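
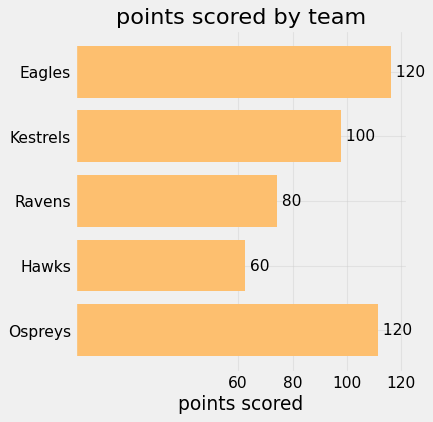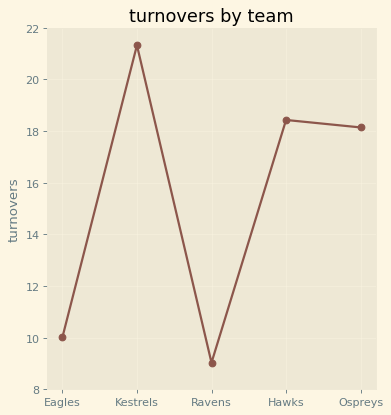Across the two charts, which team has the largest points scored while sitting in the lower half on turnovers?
Eagles

Chart 2 median turnovers ≈ 18; below-median teams: Eagles, Ravens. Among those, Eagles has the highest points scored (≈ 120).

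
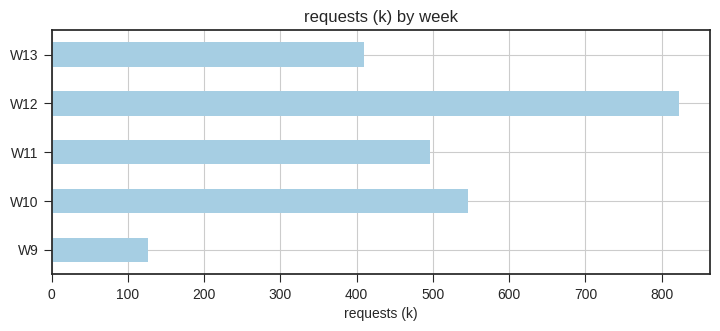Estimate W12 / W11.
W12 ≈ 800, W11 ≈ 500; 800/500 ≈ 1.6.

≈ 1.6×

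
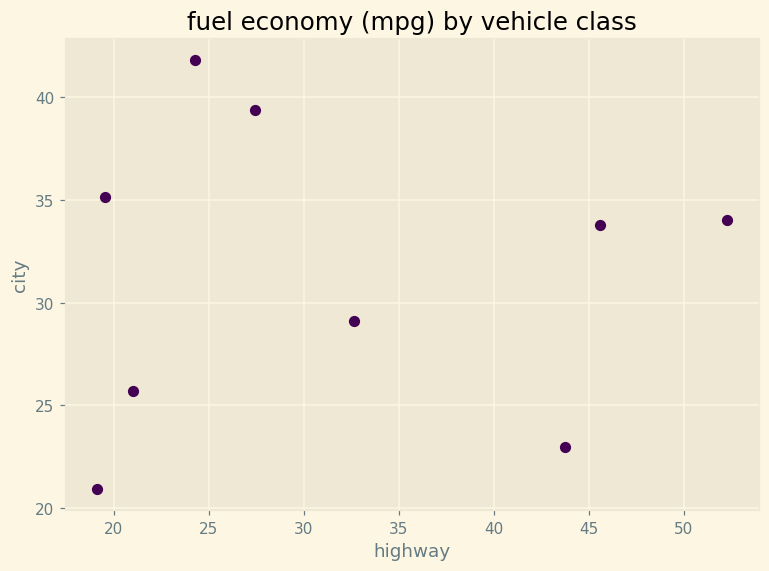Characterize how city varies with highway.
Points are roughly uncorrelated; weak (|r| ≈ 0.0).

no clear correlation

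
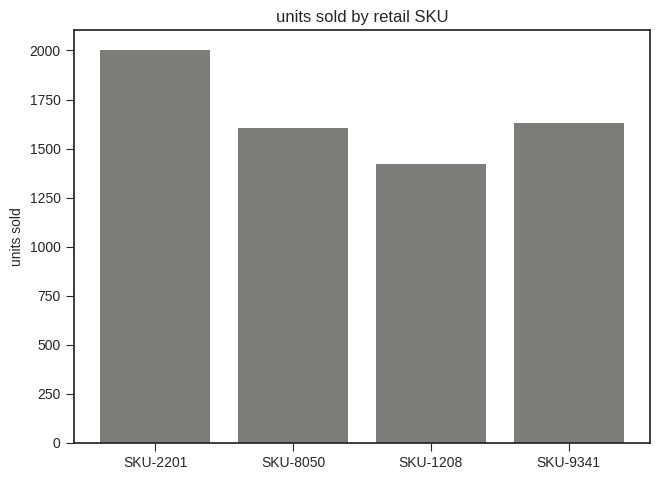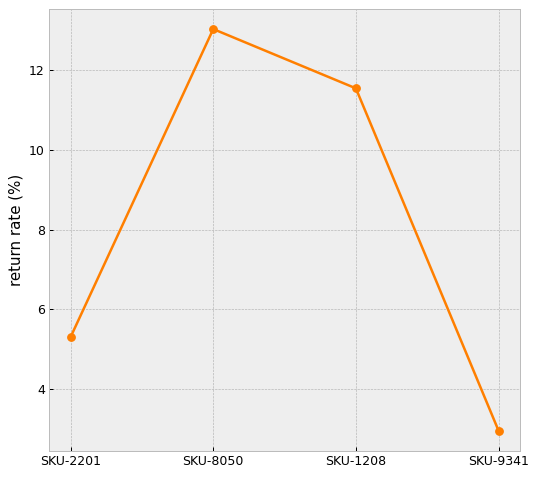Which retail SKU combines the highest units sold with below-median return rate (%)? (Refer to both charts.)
Chart 2 median return rate (%) ≈ 8; below-median retail SKUs: SKU-2201, SKU-9341. Among those, SKU-2201 has the highest units sold (≈ 2000).

SKU-2201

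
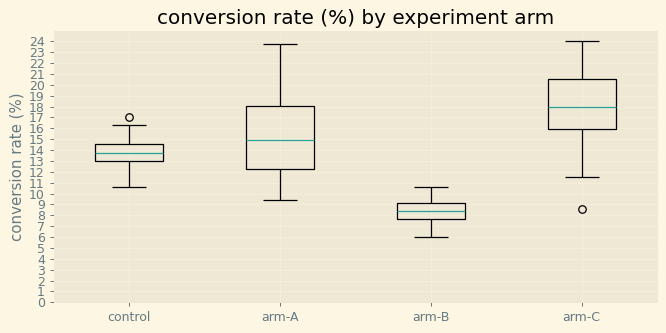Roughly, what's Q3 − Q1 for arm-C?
Q3 ≈ 21, Q1 ≈ 16; IQR ≈ 5.

≈ 5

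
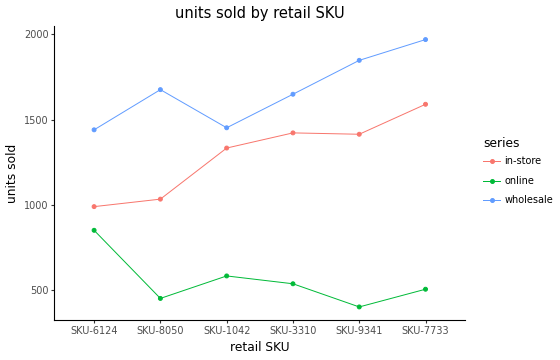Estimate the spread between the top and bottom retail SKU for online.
≈ 400

Max SKU-6124 ≈ 800, min SKU-9341 ≈ 400; range ≈ 400.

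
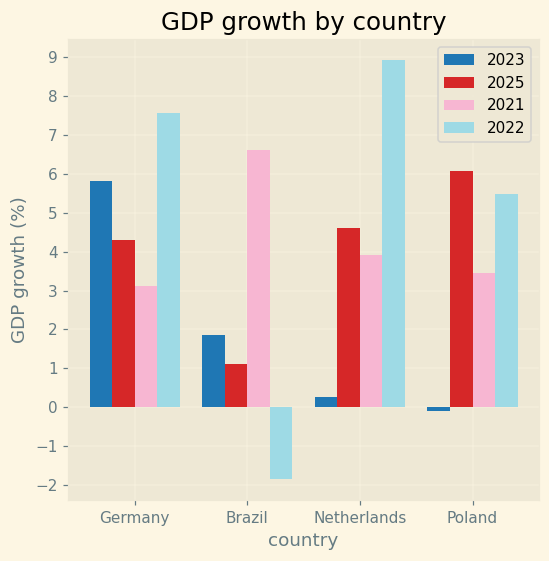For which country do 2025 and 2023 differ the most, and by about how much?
Poland, ≈ 6 %

Poland: 2025 ≈ 6, 2023 ≈ 0 → gap ≈ 6. Next-largest (Netherlands) is only ≈ 5.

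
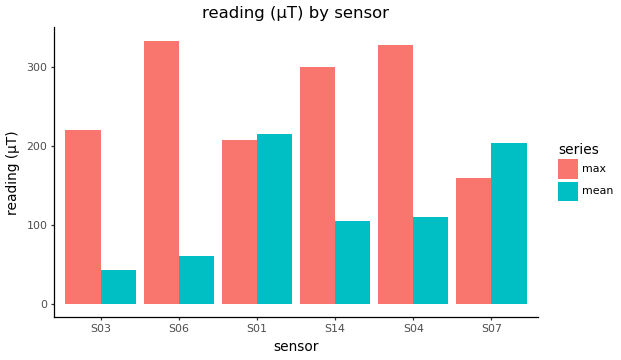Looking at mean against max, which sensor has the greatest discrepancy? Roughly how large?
S06, ≈ 300 µT

S06: mean ≈ 50, max ≈ 350 → gap ≈ 300. Next-largest (S04) is only ≈ 250.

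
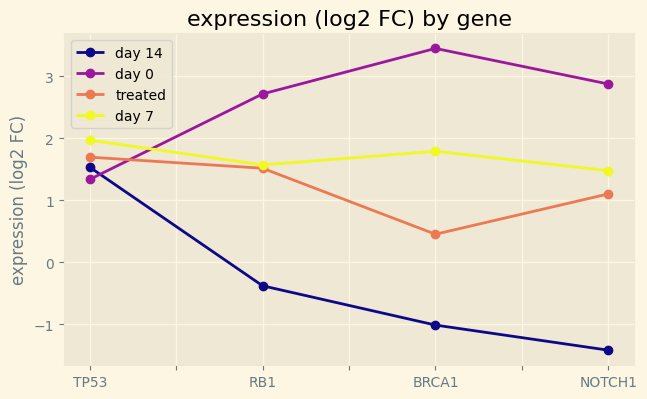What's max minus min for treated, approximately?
≈ 1.0

Max TP53 ≈ 1.5, min BRCA1 ≈ 0.5; range ≈ 1.0.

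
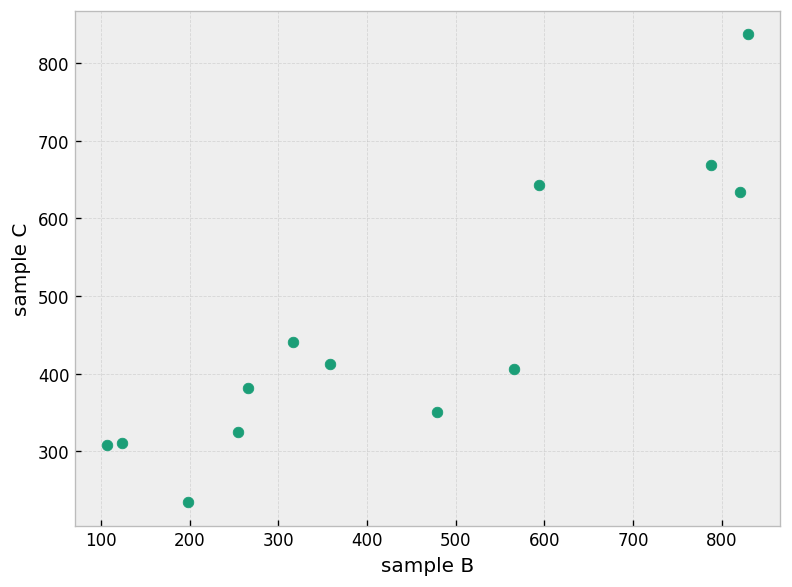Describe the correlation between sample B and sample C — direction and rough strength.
positive, strong

Points are positively correlated; strong (|r| ≈ 0.9).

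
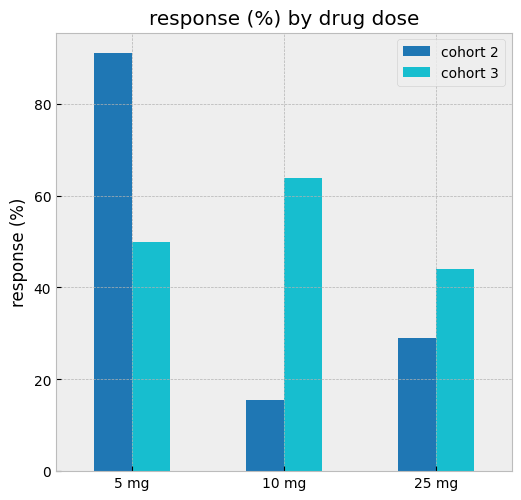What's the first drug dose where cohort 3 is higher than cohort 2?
5 mg: cohort 3 ≈ 50 vs cohort 2 ≈ 90 (not yet); 10 mg: cohort 3 ≈ 60 vs cohort 2 ≈ 20 (first crossover).

10 mg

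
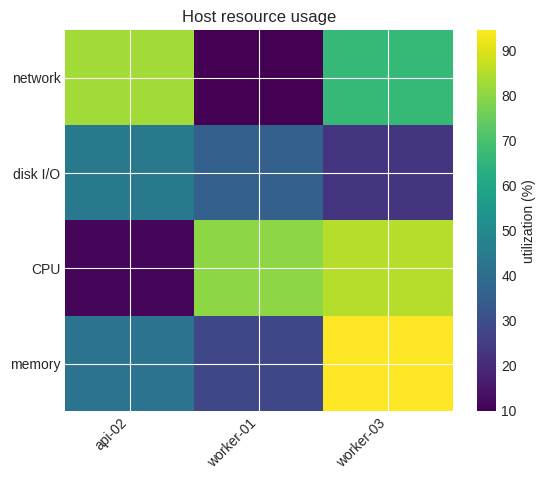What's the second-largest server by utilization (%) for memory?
Top 3 for memory: worker-03 ≈ 90, api-02 ≈ 40, worker-01 ≈ 30.

api-02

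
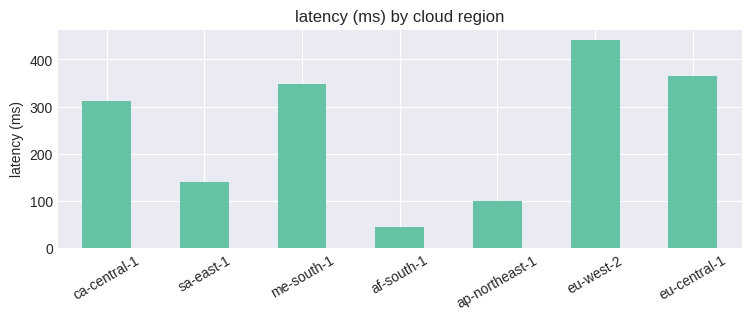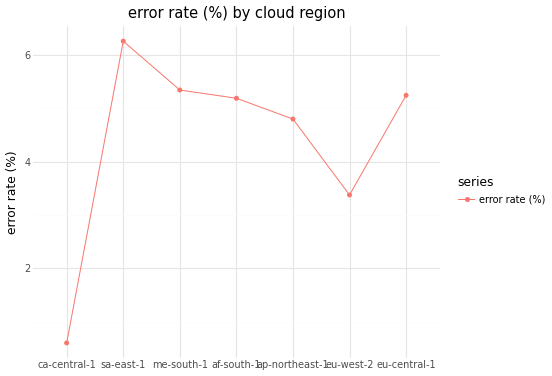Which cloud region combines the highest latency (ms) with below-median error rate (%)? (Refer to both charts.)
eu-west-2

Chart 2 median error rate (%) ≈ 5; below-median cloud regions: ca-central-1, ap-northeast-1, eu-west-2. Among those, eu-west-2 has the highest latency (ms) (≈ 450).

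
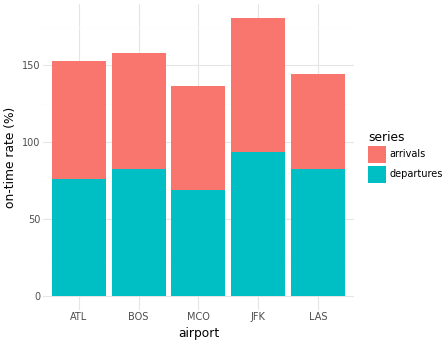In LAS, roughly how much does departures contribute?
departures top ≈ 80, bottom ≈ 0; segment ≈ 80.

≈ 80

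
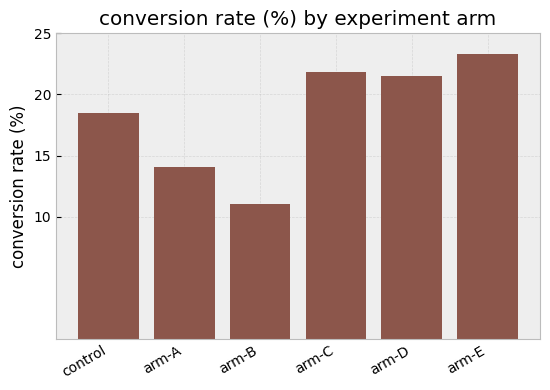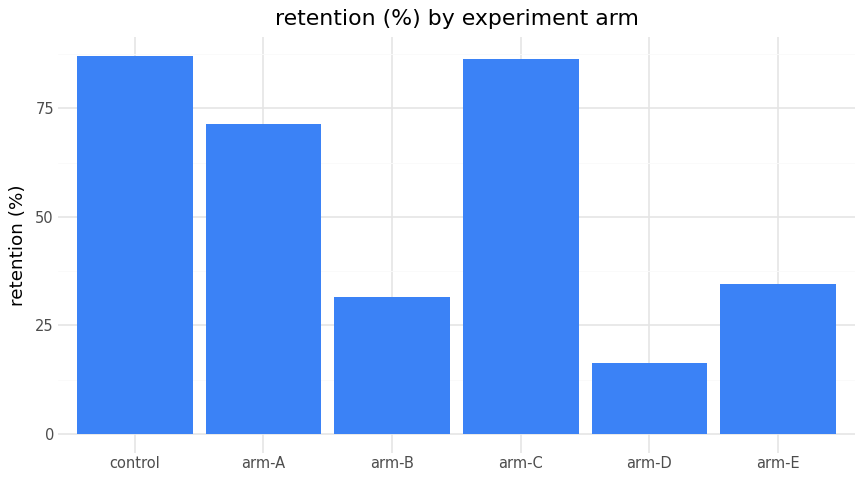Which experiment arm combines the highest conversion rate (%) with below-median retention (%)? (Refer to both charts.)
arm-E

Chart 2 median retention (%) ≈ 50; below-median experiment arms: arm-B, arm-D, arm-E. Among those, arm-E has the highest conversion rate (%) (≈ 25).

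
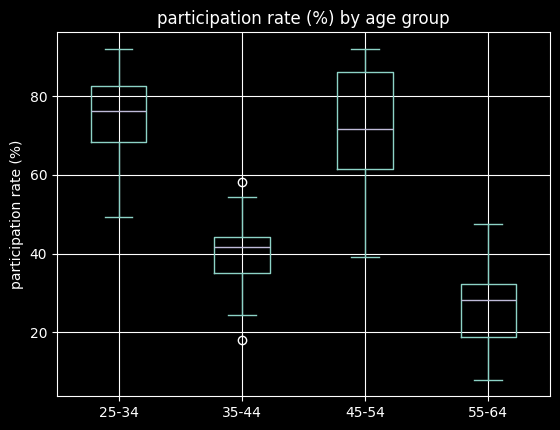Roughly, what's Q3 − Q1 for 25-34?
Q3 ≈ 85, Q1 ≈ 70; IQR ≈ 15.

≈ 15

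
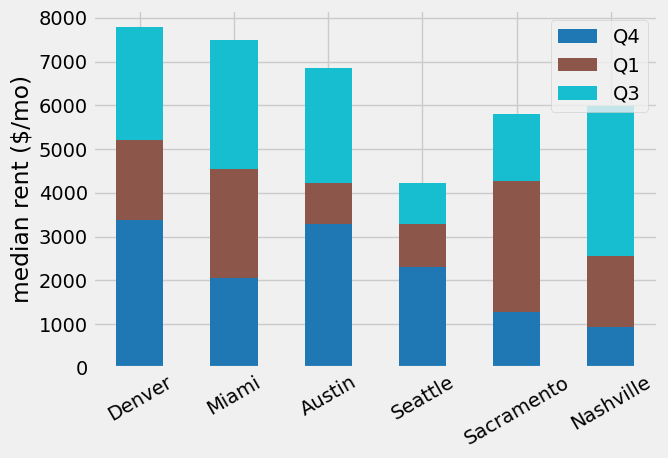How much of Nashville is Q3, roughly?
Q3 top ≈ 6000, bottom ≈ 3000; segment ≈ 3000.

≈ 3000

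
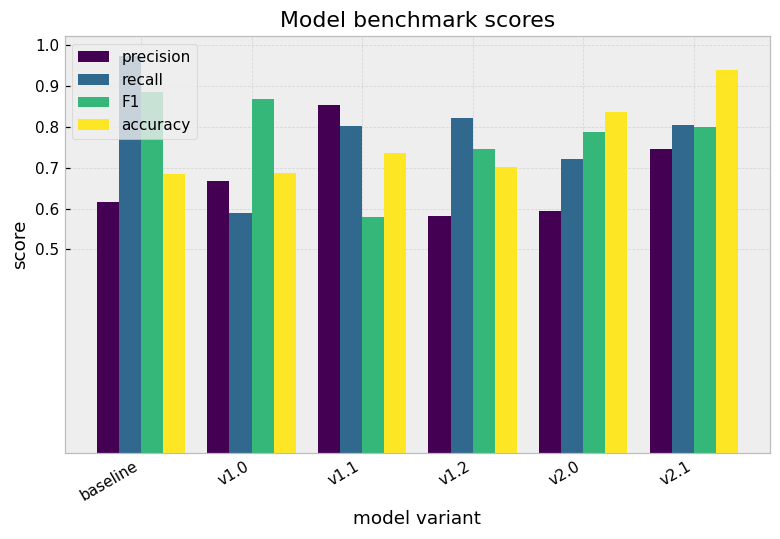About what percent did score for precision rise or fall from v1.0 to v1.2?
v1.0 ≈ 0.7, v1.2 ≈ 0.6; (0.6 − 0.7) / 0.7 ≈ -14.3%.

≈ -14.3%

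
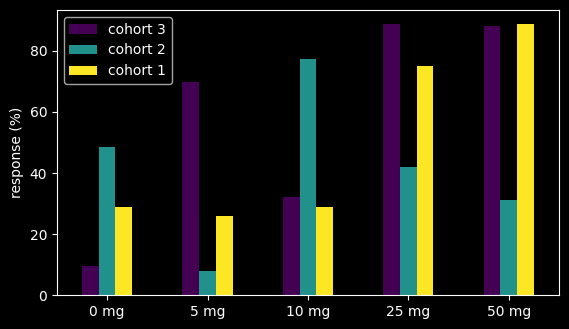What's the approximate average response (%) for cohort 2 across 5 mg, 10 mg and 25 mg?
(10 + 80 + 40) / 3 ≈ 43.

≈ 43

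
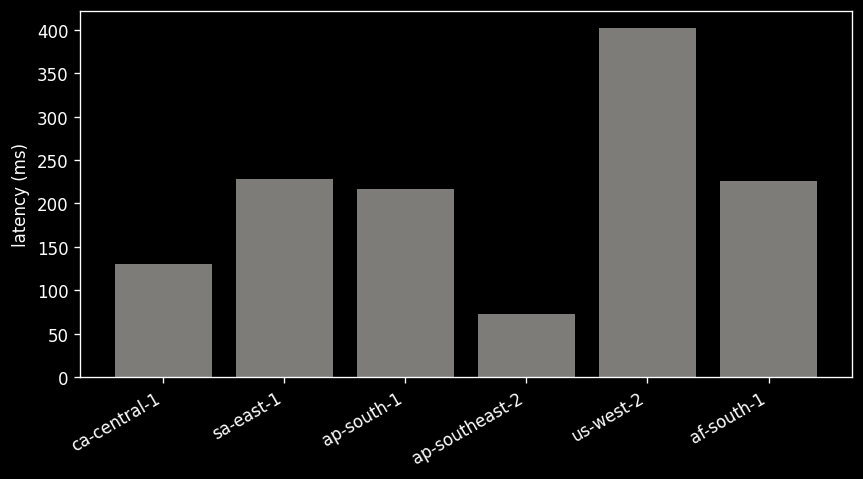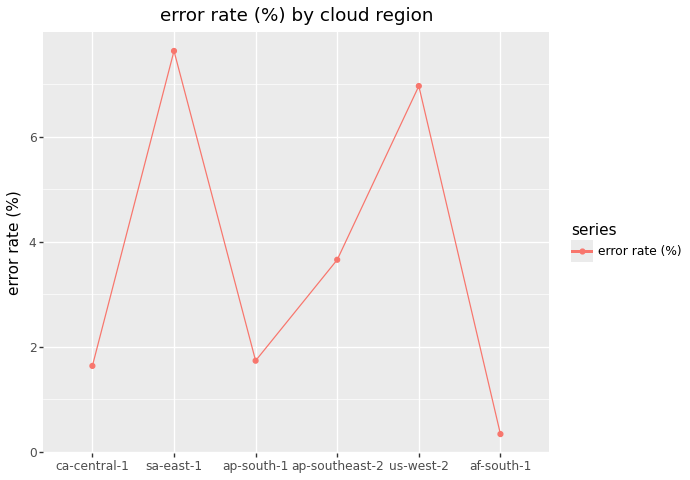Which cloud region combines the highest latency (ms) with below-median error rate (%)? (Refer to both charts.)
af-south-1

Chart 2 median error rate (%) ≈ 3; below-median cloud regions: ca-central-1, ap-south-1, af-south-1. Among those, af-south-1 has the highest latency (ms) (≈ 250).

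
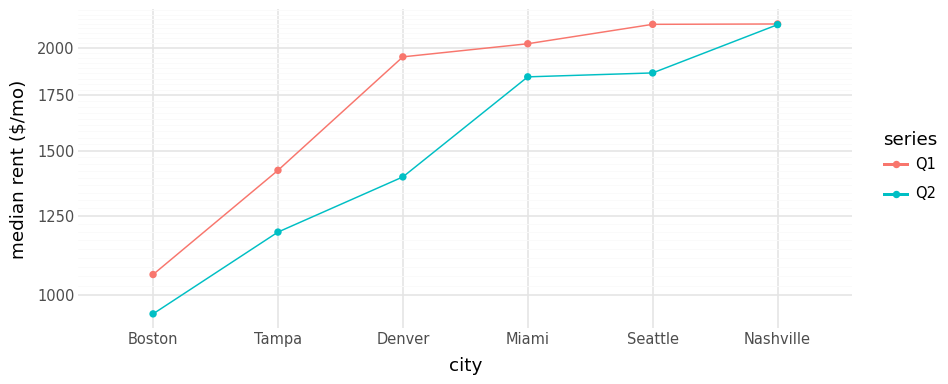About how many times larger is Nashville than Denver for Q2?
Nashville ≈ 2100, Denver ≈ 1400; 2100/1400 ≈ 1.5.

≈ 1.5×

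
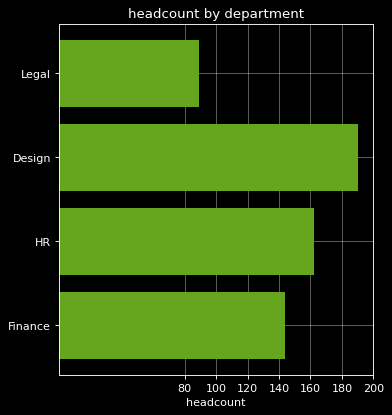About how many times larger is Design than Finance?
Design ≈ 200, Finance ≈ 140; 200/140 ≈ 1.43.

≈ 1.43×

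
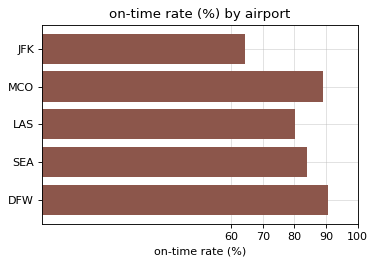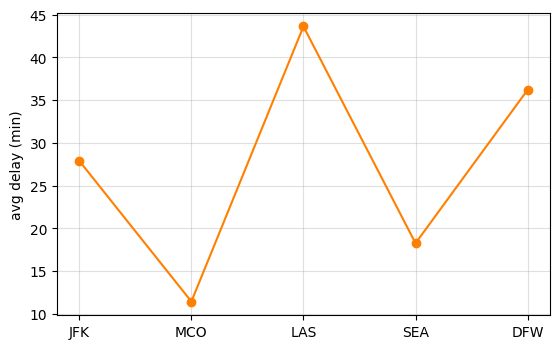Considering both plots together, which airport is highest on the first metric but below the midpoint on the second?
MCO

Chart 2 median avg delay (min) ≈ 30; below-median airports: MCO, SEA. Among those, MCO has the highest on-time rate (%) (≈ 90).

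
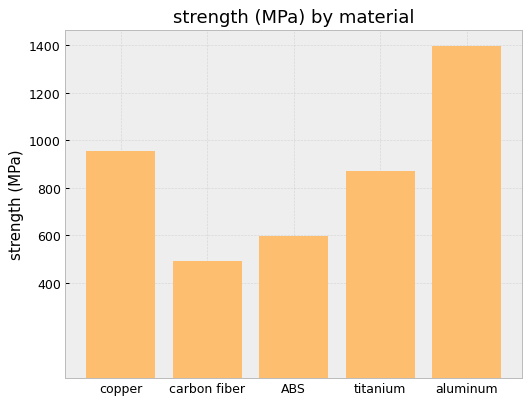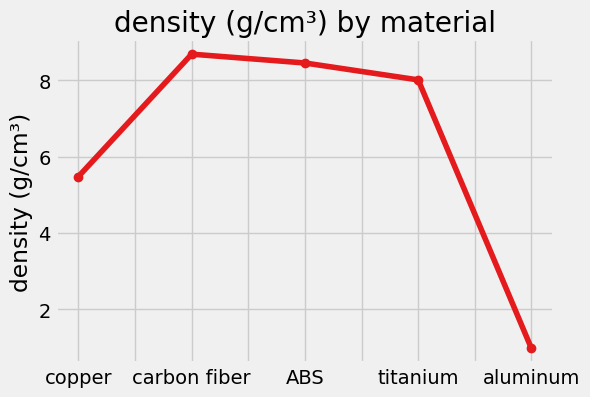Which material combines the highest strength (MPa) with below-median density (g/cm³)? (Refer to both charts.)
Chart 2 median density (g/cm³) ≈ 8; below-median materials: copper, aluminum. Among those, aluminum has the highest strength (MPa) (≈ 1400).

aluminum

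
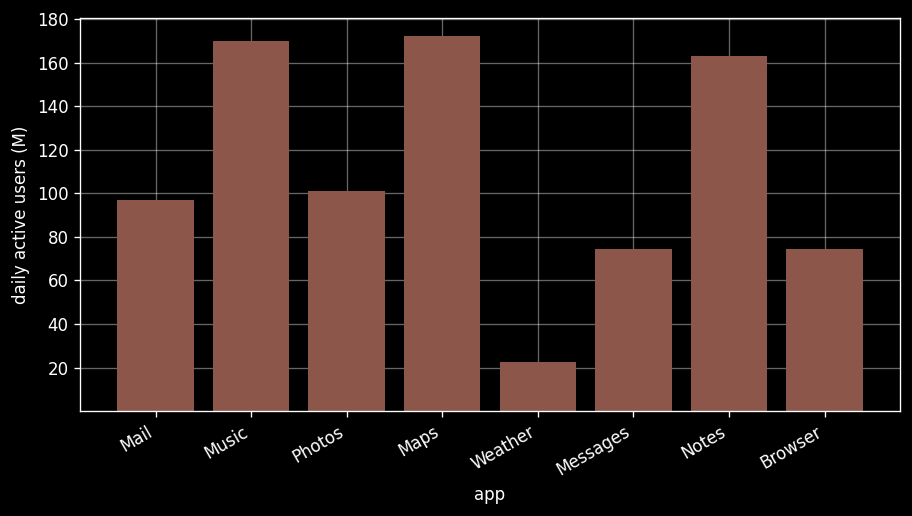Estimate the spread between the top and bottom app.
Max Maps ≈ 180, min Weather ≈ 20; range ≈ 160.

≈ 160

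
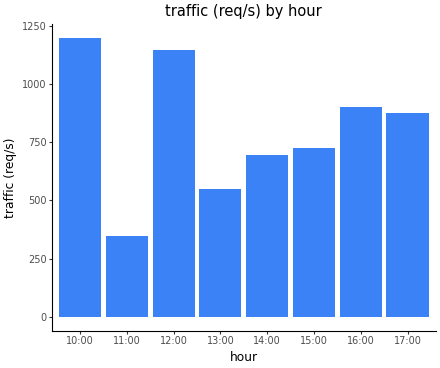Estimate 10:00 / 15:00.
10:00 ≈ 1200, 15:00 ≈ 700; 1200/700 ≈ 1.71.

≈ 1.71×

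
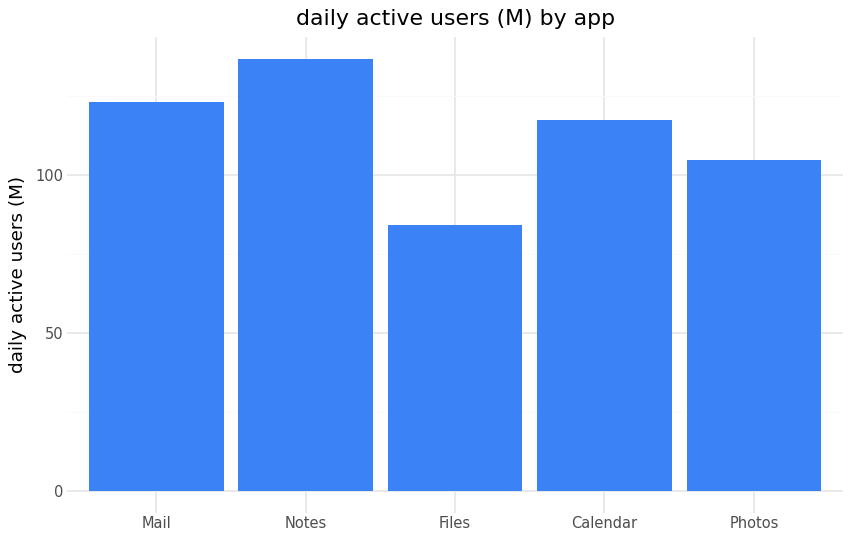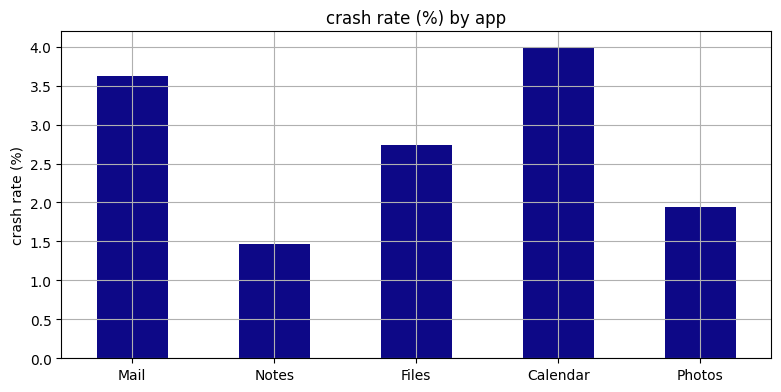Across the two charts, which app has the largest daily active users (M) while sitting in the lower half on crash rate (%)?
Notes

Chart 2 median crash rate (%) ≈ 2.5; below-median apps: Notes, Photos. Among those, Notes has the highest daily active users (M) (≈ 140).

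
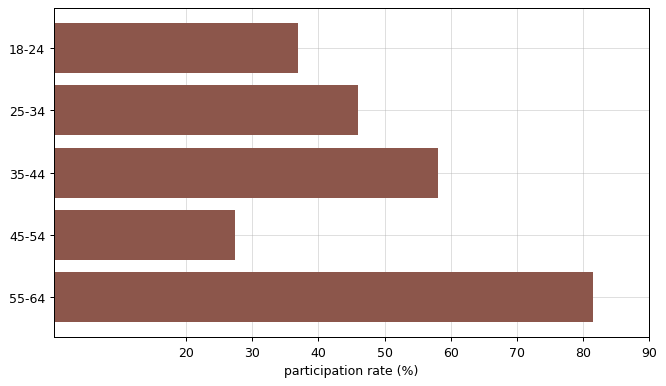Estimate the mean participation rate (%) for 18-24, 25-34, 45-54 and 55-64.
≈ 50

(40 + 50 + 30 + 80) / 4 ≈ 50.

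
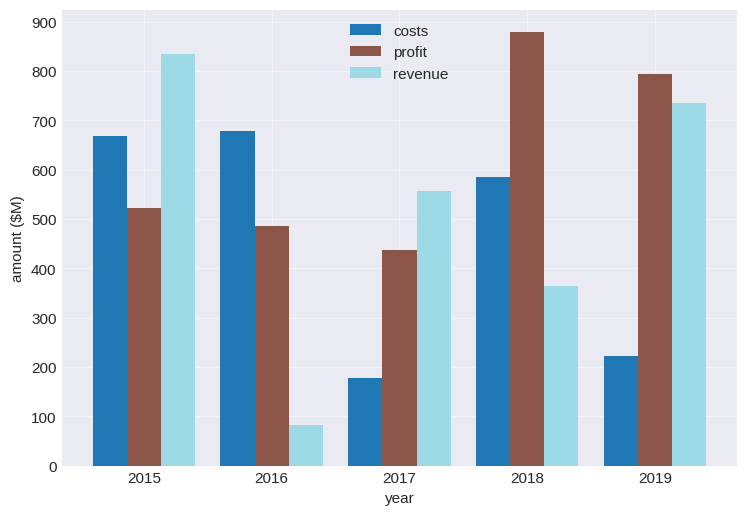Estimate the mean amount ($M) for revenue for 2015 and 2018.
(800 + 400) / 2 ≈ 600.

≈ 600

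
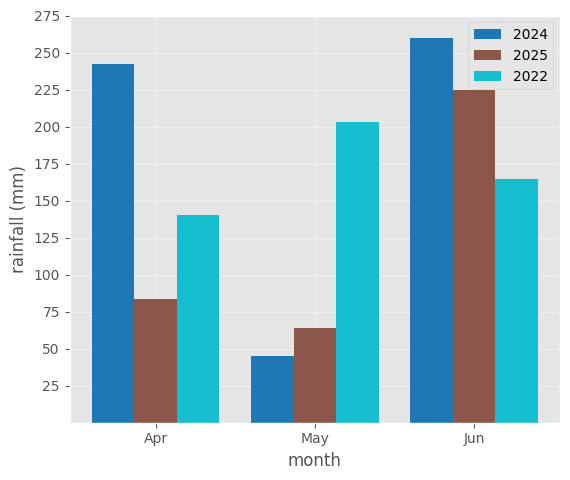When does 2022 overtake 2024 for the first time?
May

Apr: 2022 ≈ 150 vs 2024 ≈ 250 (not yet); May: 2022 ≈ 200 vs 2024 ≈ 50 (first crossover).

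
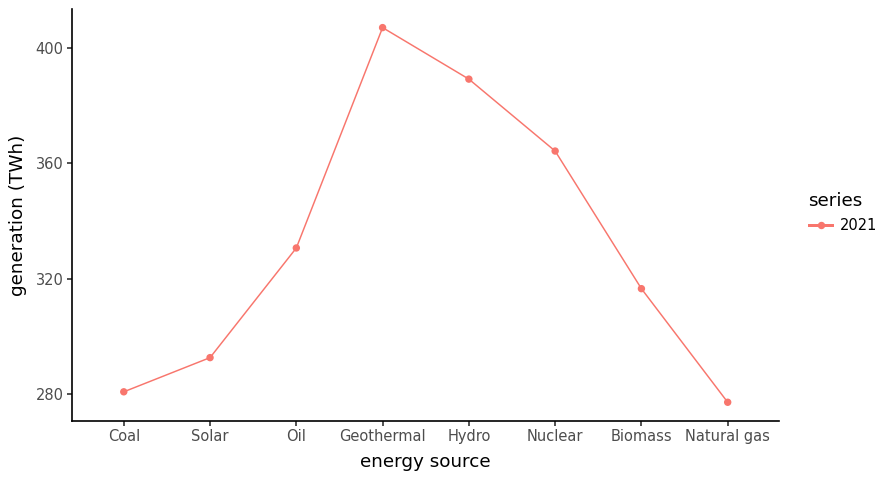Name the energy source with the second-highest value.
Hydro

Top 3: Geothermal ≈ 400, Hydro ≈ 380, Nuclear ≈ 360.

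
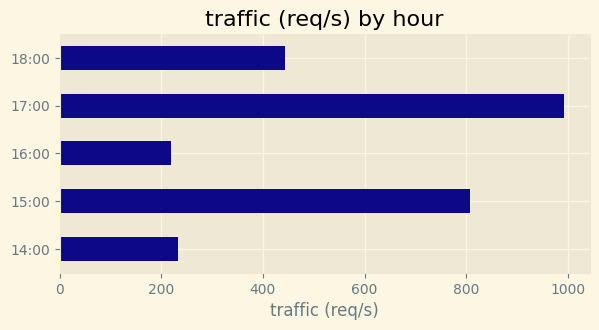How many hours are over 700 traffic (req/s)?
Above 700: 15:00, 17:00.

2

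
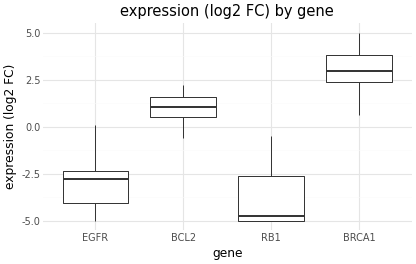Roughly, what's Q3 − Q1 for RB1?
Q3 ≈ -3, Q1 ≈ -5; IQR ≈ 2.

≈ 2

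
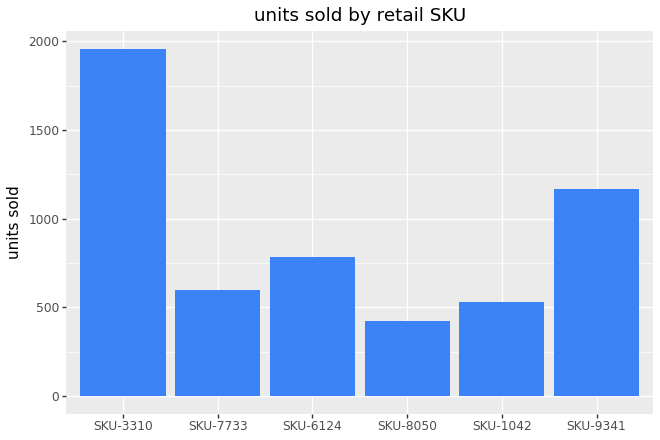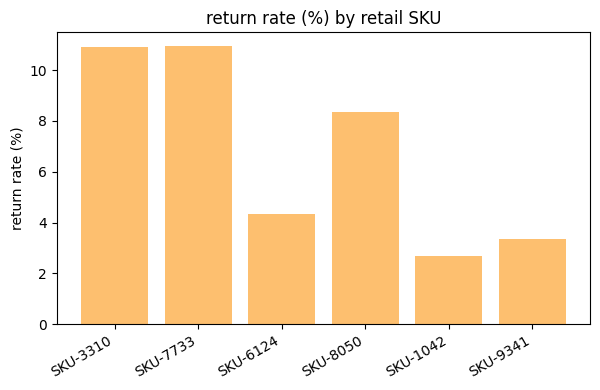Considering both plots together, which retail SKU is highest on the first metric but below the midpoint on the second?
SKU-9341

Chart 2 median return rate (%) ≈ 6; below-median retail SKUs: SKU-6124, SKU-1042, SKU-9341. Among those, SKU-9341 has the highest units sold (≈ 1200).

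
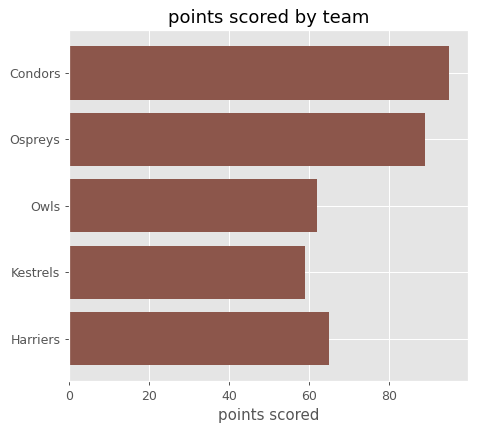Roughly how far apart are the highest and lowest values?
Max Condors ≈ 100, min Kestrels ≈ 60; range ≈ 40.

≈ 40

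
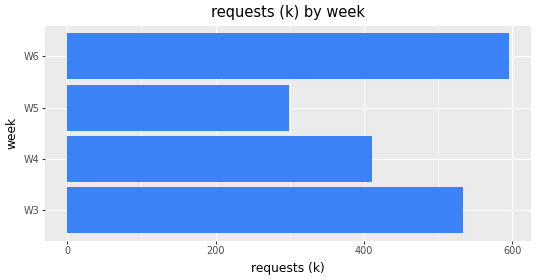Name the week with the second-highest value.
W3

Top 3: W6 ≈ 600, W3 ≈ 550, W4 ≈ 400.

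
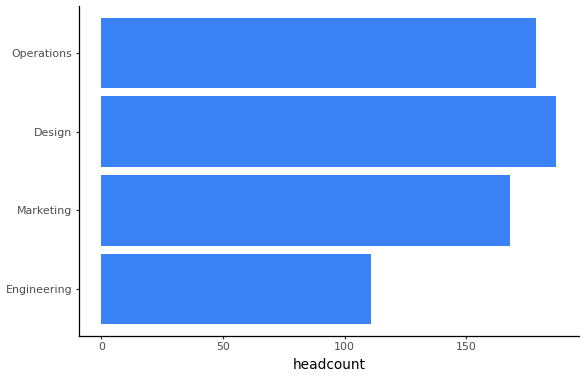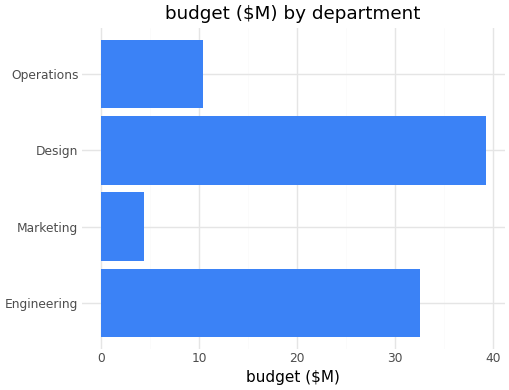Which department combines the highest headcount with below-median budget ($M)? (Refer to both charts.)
Operations

Chart 2 median budget ($M) ≈ 20; below-median departments: Marketing, Operations. Among those, Operations has the highest headcount (≈ 180).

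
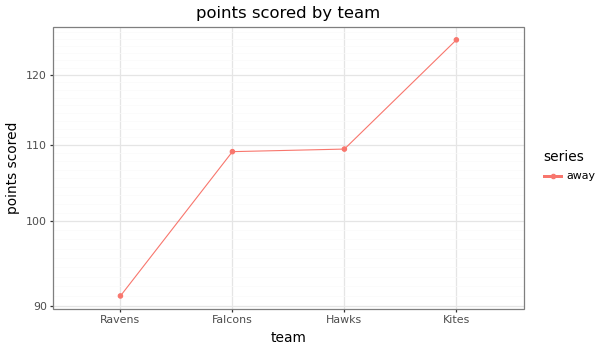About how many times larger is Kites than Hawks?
Kites ≈ 125, Hawks ≈ 110; 125/110 ≈ 1.14.

≈ 1.14×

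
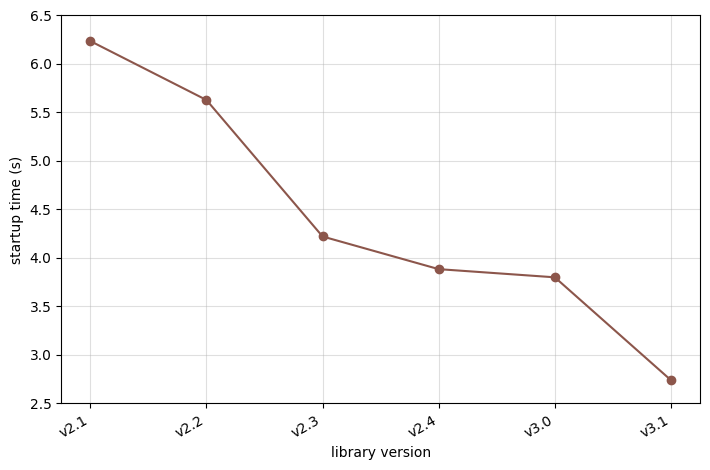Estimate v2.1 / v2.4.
≈ 1.5×

v2.1 ≈ 6.0, v2.4 ≈ 4.0; 6.0/4.0 ≈ 1.5.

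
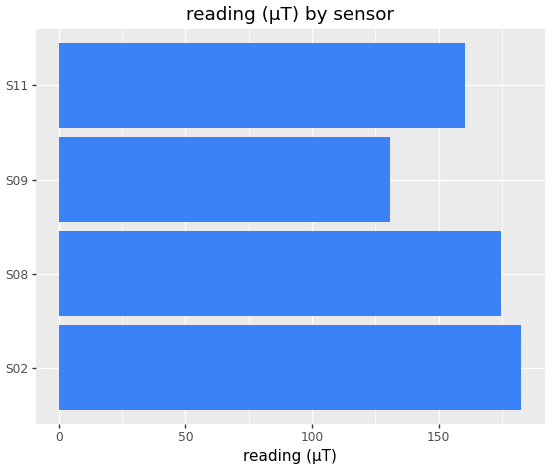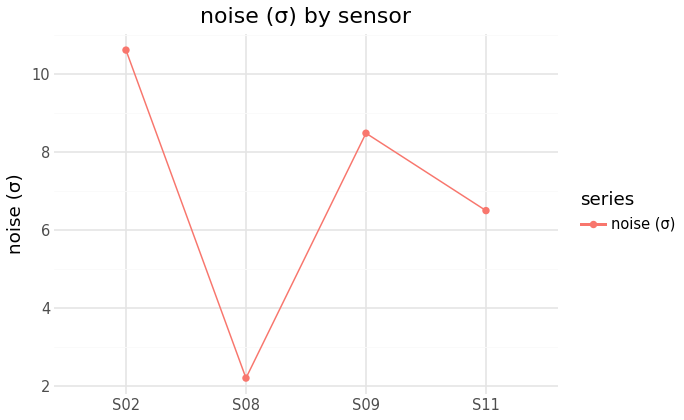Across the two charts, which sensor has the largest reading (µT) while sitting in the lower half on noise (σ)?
Chart 2 median noise (σ) ≈ 8; below-median sensors: S08, S11. Among those, S08 has the highest reading (µT) (≈ 180).

S08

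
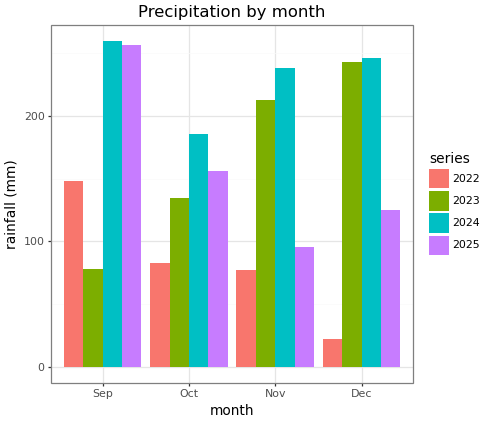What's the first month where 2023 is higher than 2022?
Sep: 2023 ≈ 75 vs 2022 ≈ 150 (not yet); Oct: 2023 ≈ 125 vs 2022 ≈ 75 (first crossover).

Oct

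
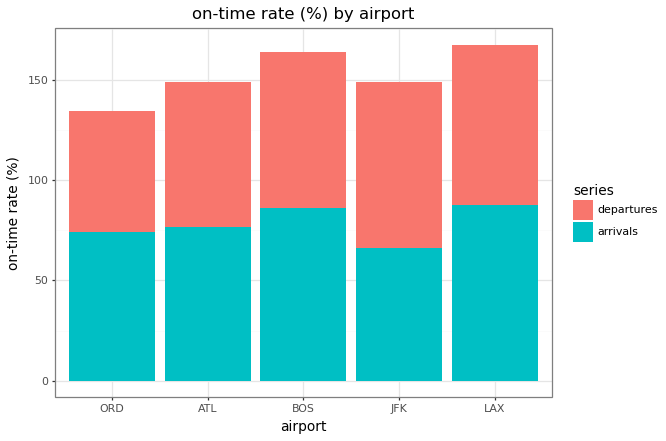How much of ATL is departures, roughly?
departures top ≈ 140, bottom ≈ 80; segment ≈ 60.

≈ 60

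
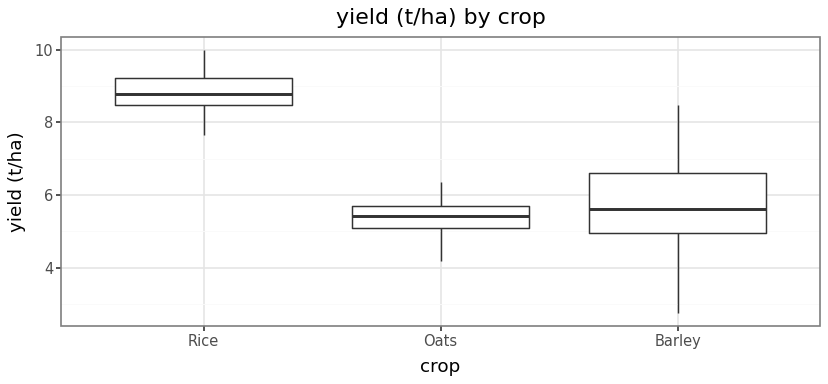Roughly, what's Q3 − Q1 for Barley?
≈ 1.5

Q3 ≈ 6.5, Q1 ≈ 5.0; IQR ≈ 1.5.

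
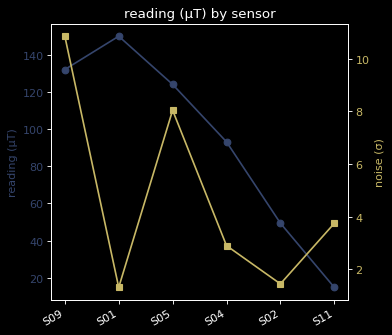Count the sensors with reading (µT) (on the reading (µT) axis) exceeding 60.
4

Above 60: S09, S01, S05, S04.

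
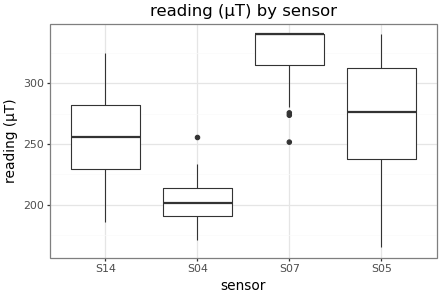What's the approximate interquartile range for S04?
≈ 20

Q3 ≈ 220, Q1 ≈ 200; IQR ≈ 20.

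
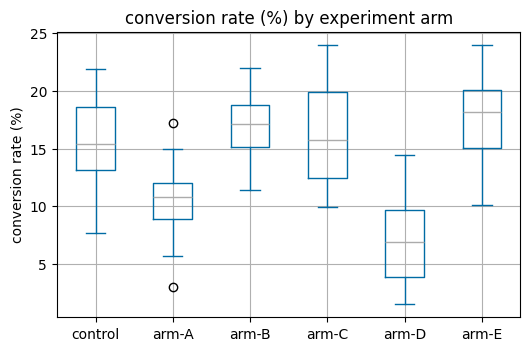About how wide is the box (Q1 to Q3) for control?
≈ 6

Q3 ≈ 19, Q1 ≈ 13; IQR ≈ 6.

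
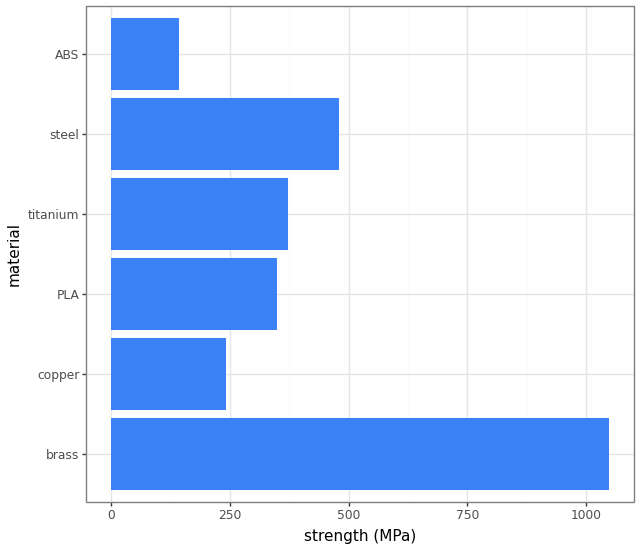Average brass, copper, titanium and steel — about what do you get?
≈ 525

(1000 + 200 + 400 + 500) / 4 ≈ 525.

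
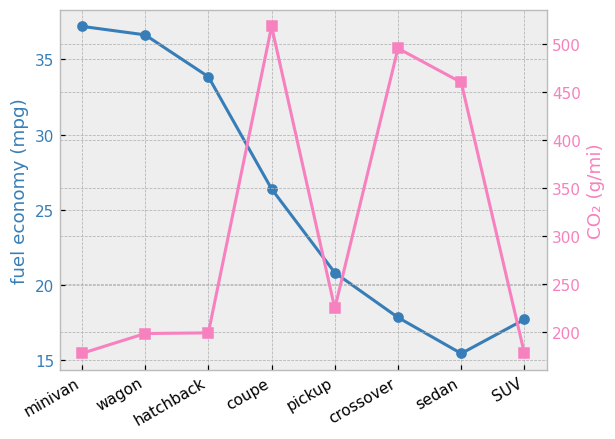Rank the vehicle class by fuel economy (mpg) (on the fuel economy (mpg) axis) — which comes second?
wagon

Top 3 (on the fuel economy (mpg) axis): minivan ≈ 38, wagon ≈ 36, hatchback ≈ 34.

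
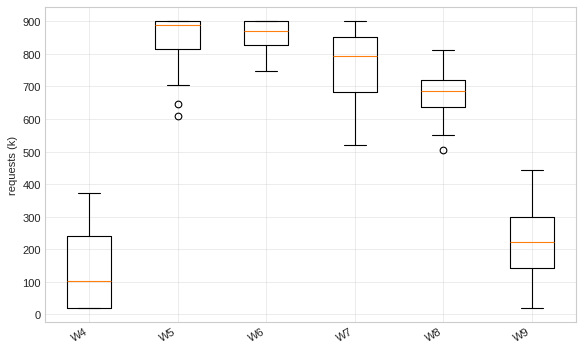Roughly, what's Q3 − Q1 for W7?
Q3 ≈ 900, Q1 ≈ 700; IQR ≈ 200.

≈ 200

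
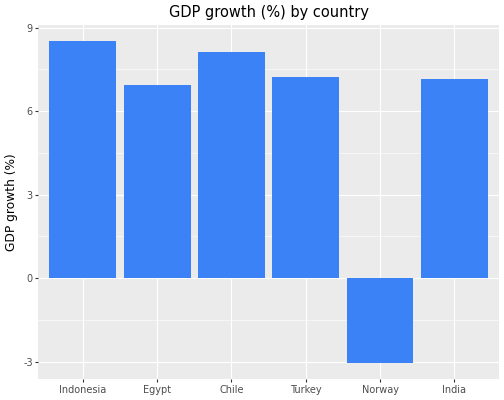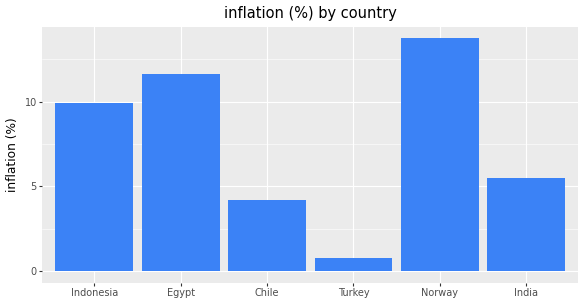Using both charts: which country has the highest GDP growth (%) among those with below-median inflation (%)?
Chile

Chart 2 median inflation (%) ≈ 8; below-median countries: Chile, Turkey, India. Among those, Chile has the highest GDP growth (%) (≈ 8).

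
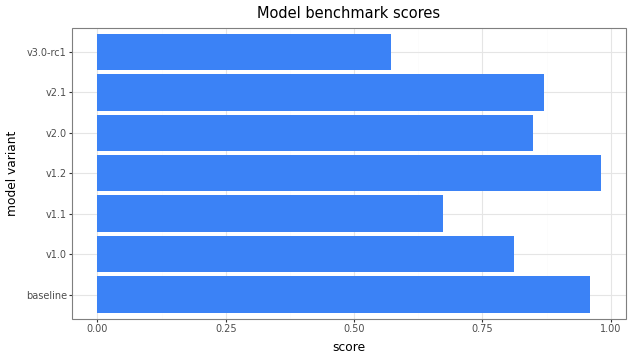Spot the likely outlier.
v3.0-rc1

v3.0-rc1 ≈ 0.6; the rest sit between ≈ 0.7 and ≈ 1.0.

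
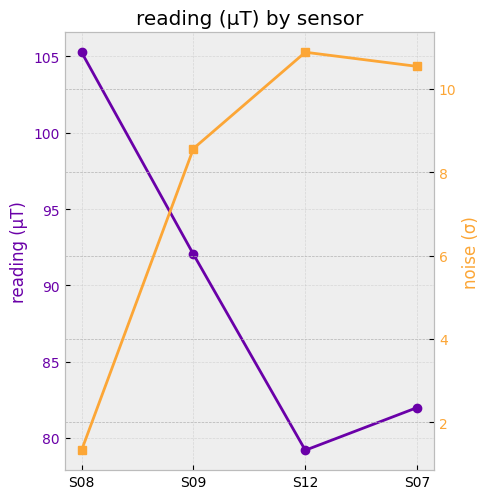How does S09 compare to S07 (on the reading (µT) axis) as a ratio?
S09 ≈ 90, S07 ≈ 80; 90/80 ≈ 1.12.

≈ 1.12×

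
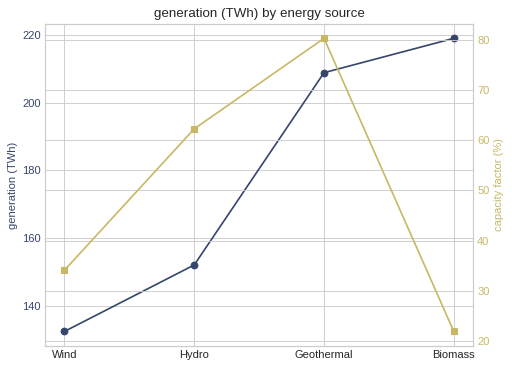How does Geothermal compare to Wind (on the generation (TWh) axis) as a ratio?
≈ 1.62×

Geothermal ≈ 210, Wind ≈ 130; 210/130 ≈ 1.62.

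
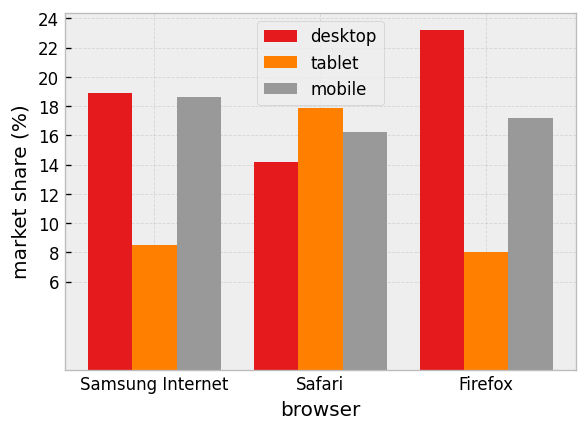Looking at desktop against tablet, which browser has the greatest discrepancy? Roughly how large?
Firefox, ≈ 16 %

Firefox: desktop ≈ 24, tablet ≈ 8 → gap ≈ 16. Next-largest (Samsung Internet) is only ≈ 10.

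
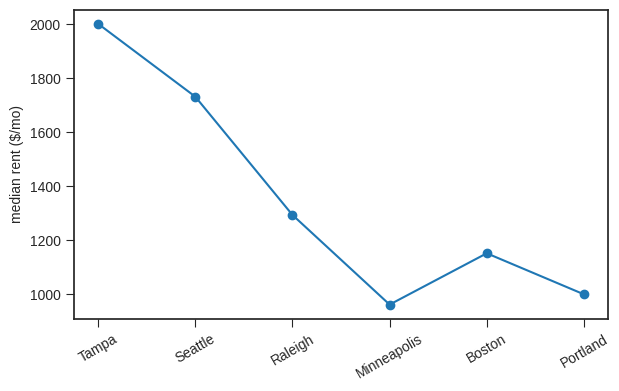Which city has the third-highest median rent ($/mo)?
Raleigh

Top 4: Tampa ≈ 2000, Seattle ≈ 1700, Raleigh ≈ 1300, Boston ≈ 1200.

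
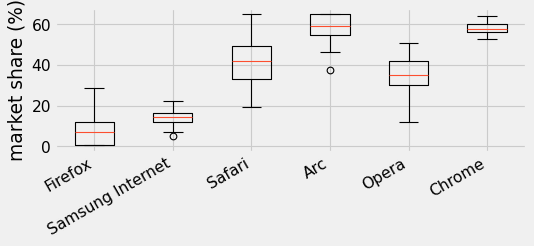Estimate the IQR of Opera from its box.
≈ 10

Q3 ≈ 40, Q1 ≈ 30; IQR ≈ 10.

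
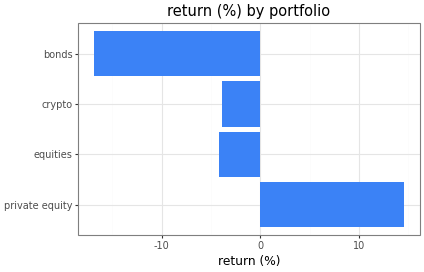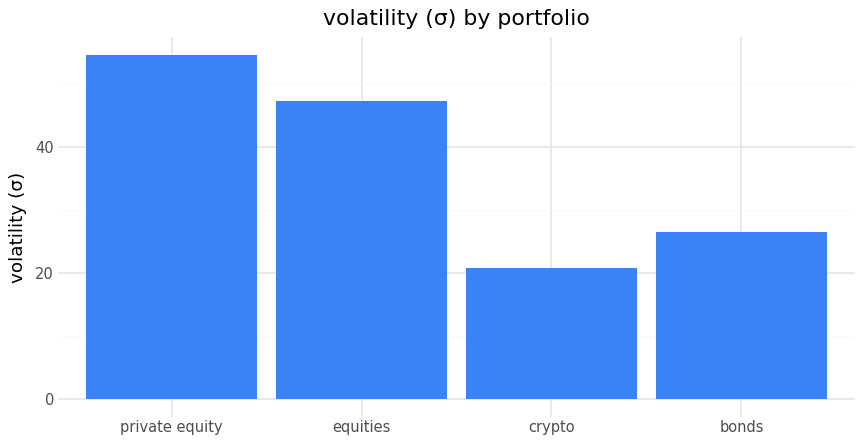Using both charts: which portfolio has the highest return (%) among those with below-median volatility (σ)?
crypto

Chart 2 median volatility (σ) ≈ 40; below-median portfolios: crypto, bonds. Among those, crypto has the highest return (%) (≈ -4).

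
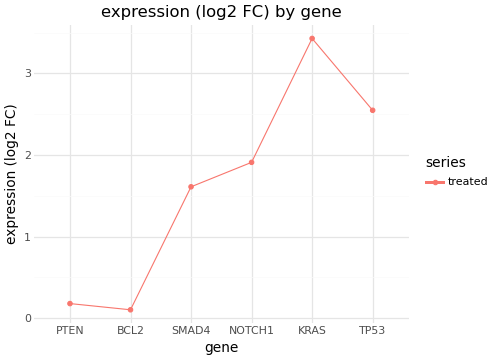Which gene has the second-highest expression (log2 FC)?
Top 3: KRAS ≈ 3.5, TP53 ≈ 2.5, NOTCH1 ≈ 2.0.

TP53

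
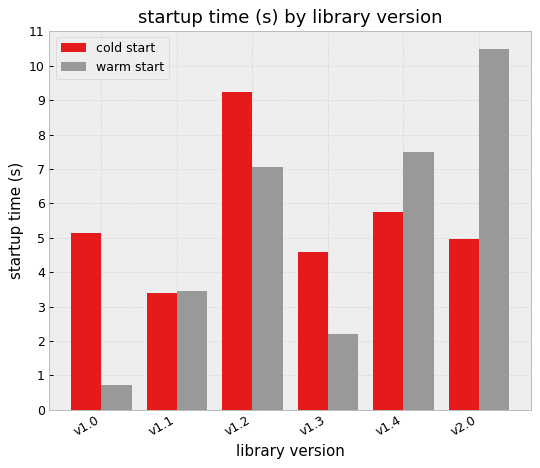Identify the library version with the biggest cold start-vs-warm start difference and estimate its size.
v2.0, ≈ 6 s

v2.0: cold start ≈ 5, warm start ≈ 11 → gap ≈ 6. Next-largest (v1.0) is only ≈ 4.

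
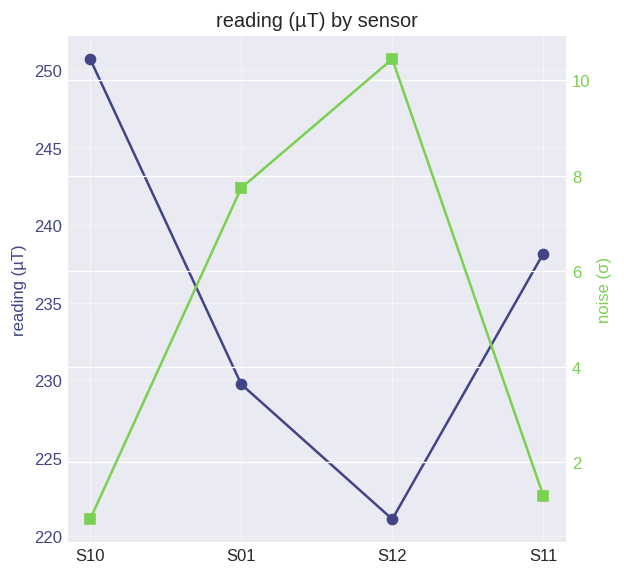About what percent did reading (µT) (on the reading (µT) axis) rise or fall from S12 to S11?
S12 ≈ 220, S11 ≈ 240; (240 − 220) / 220 ≈ +9.1%.

≈ +9.1%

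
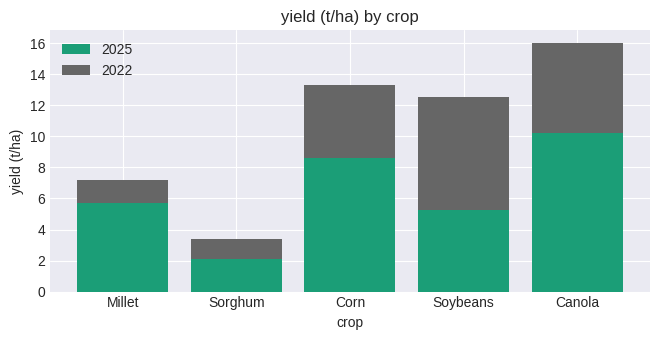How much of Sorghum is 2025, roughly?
≈ 2

2025 top ≈ 2, bottom ≈ 0; segment ≈ 2.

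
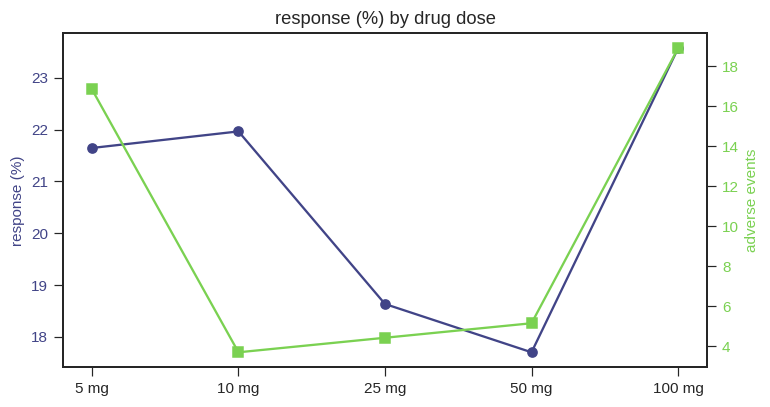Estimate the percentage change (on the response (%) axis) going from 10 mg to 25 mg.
≈ -15.9%

10 mg ≈ 22.0, 25 mg ≈ 18.5; (18.5 − 22.0) / 22.0 ≈ -15.9%.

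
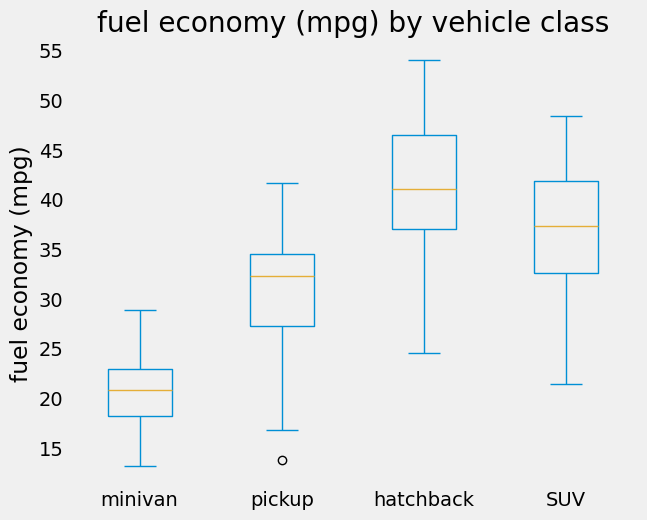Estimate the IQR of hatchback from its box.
≈ 8

Q3 ≈ 46, Q1 ≈ 38; IQR ≈ 8.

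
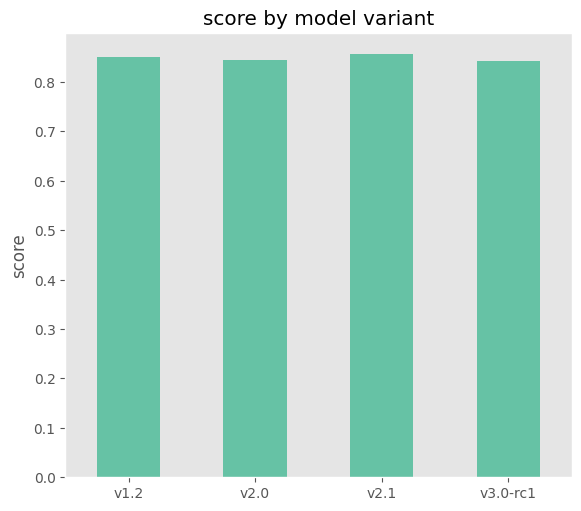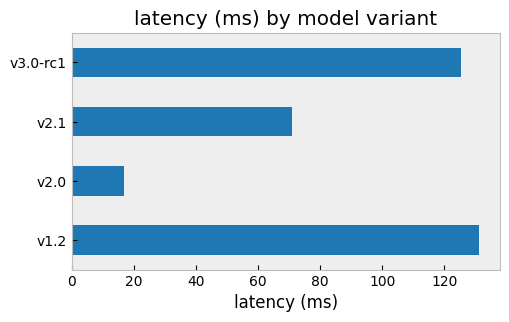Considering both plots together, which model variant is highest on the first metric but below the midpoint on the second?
v2.1

Chart 2 median latency (ms) ≈ 100; below-median model variants: v2.0, v2.1. Among those, v2.1 has the highest score (≈ 0.9).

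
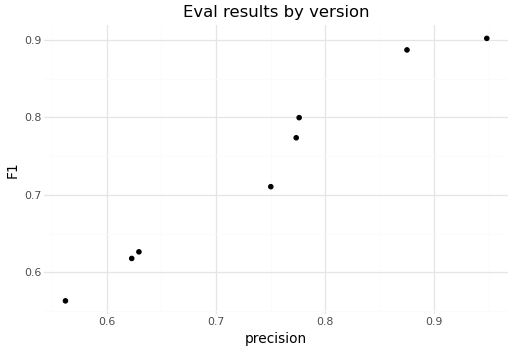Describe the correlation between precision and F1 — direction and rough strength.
positive, strong

Points are positively correlated; strong (|r| ≈ 1.0).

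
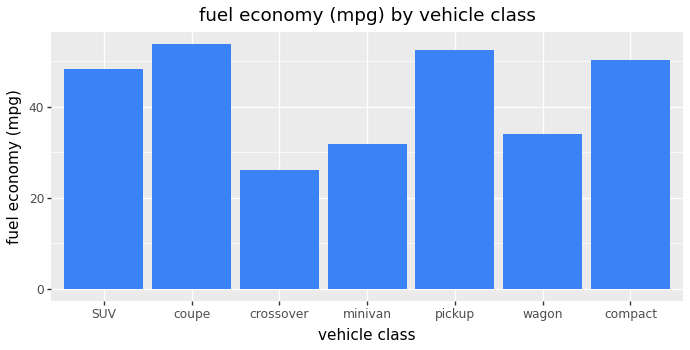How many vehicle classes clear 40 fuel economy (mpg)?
4

Above 40: SUV, coupe, pickup, compact.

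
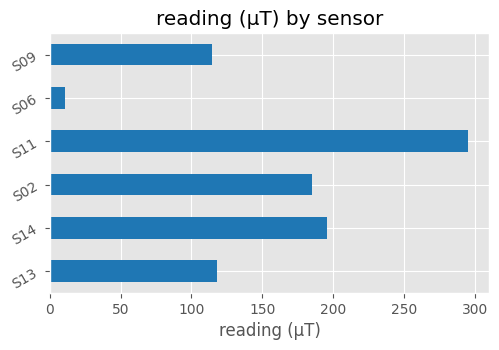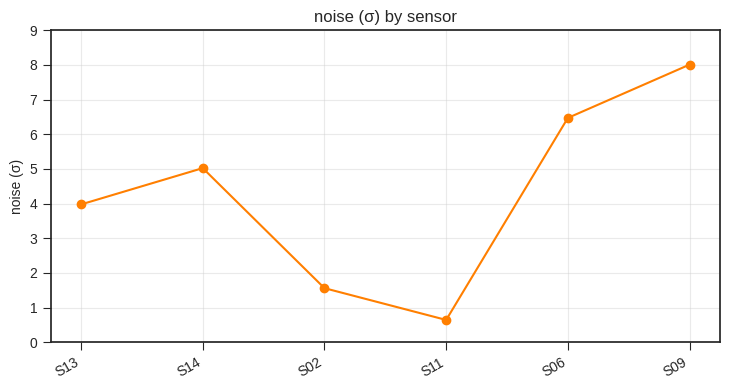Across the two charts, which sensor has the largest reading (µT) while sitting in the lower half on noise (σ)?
S11

Chart 2 median noise (σ) ≈ 5; below-median sensors: S13, S02, S11. Among those, S11 has the highest reading (µT) (≈ 300).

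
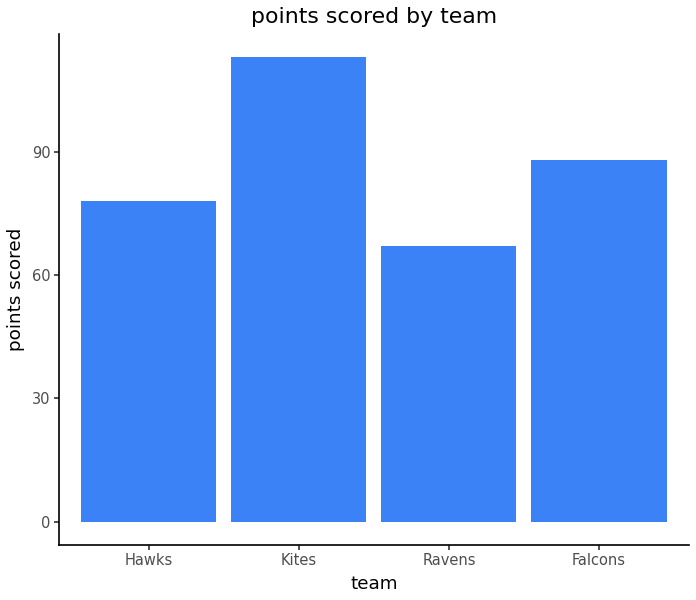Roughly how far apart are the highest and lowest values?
≈ 40

Max Kites ≈ 110, min Ravens ≈ 70; range ≈ 40.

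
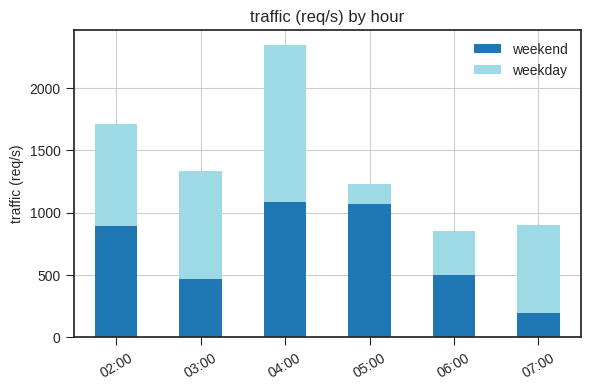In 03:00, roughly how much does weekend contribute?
weekend top ≈ 400, bottom ≈ 0; segment ≈ 400.

≈ 400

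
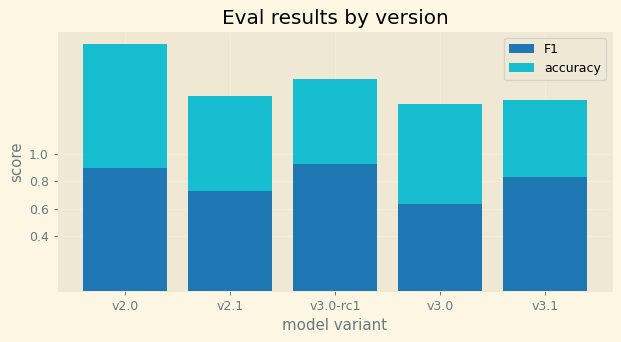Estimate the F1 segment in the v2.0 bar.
F1 top ≈ 0.8, bottom ≈ 0.0; segment ≈ 0.8.

≈ 0.8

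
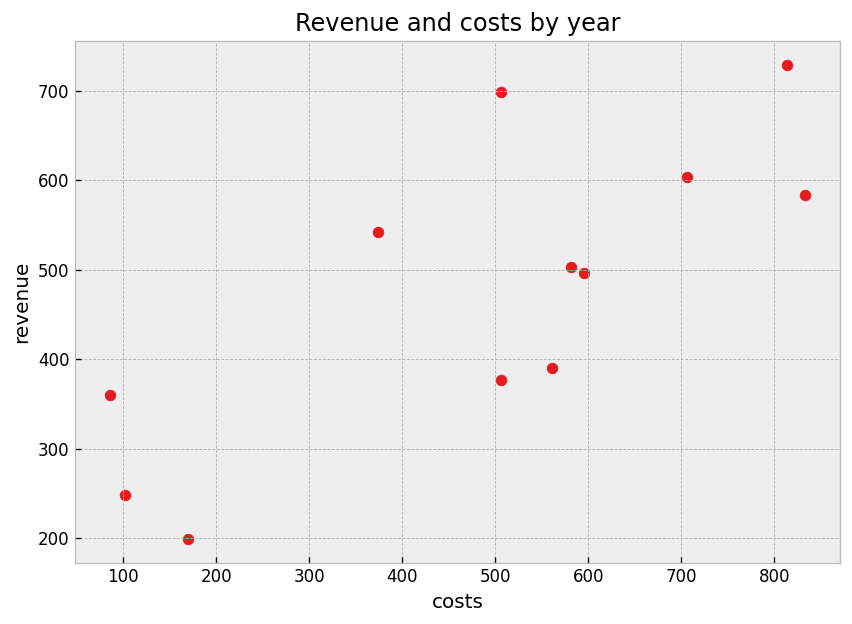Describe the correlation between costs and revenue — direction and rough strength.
Points are positively correlated; strong (|r| ≈ 0.8).

positive, strong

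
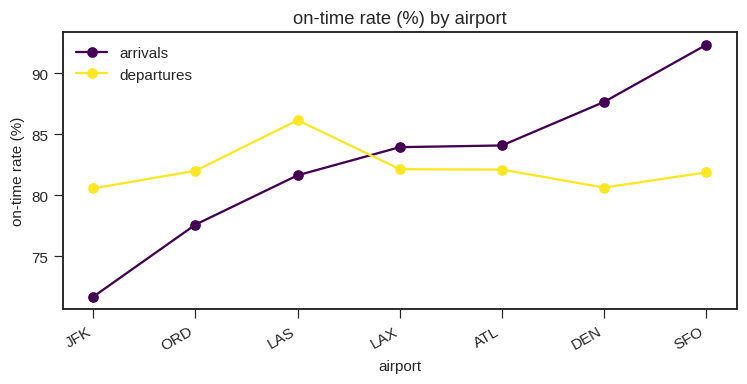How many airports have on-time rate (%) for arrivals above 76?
Above 76: ORD, LAS, LAX, ATL, DEN, SFO.

6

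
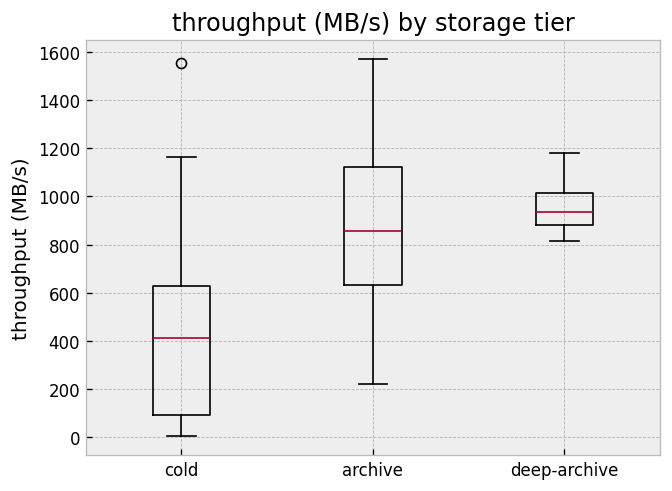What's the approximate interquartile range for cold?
≈ 550

Q3 ≈ 650, Q1 ≈ 100; IQR ≈ 550.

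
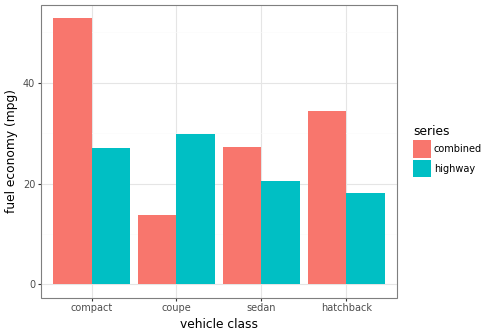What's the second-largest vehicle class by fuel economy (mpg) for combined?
Top 3 for combined: compact ≈ 55, hatchback ≈ 35, sedan ≈ 25.

hatchback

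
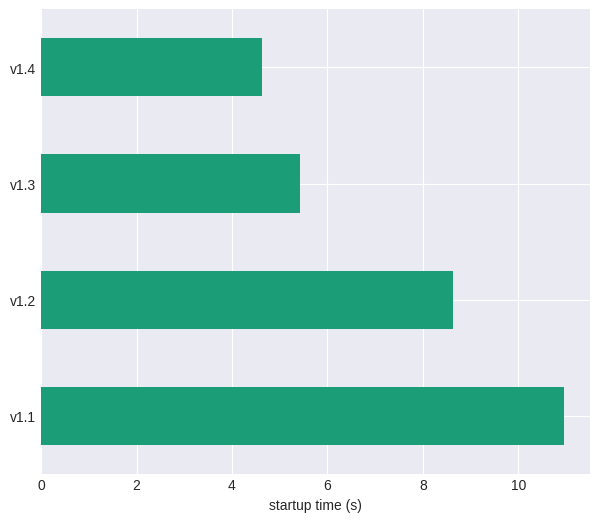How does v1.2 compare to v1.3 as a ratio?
≈ 1.8×

v1.2 ≈ 9, v1.3 ≈ 5; 9/5 ≈ 1.8.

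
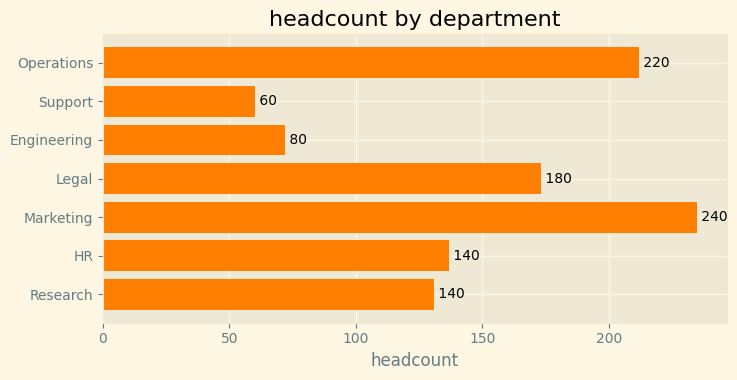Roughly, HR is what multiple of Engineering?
HR ≈ 140, Engineering ≈ 80; 140/80 ≈ 1.75.

≈ 1.75×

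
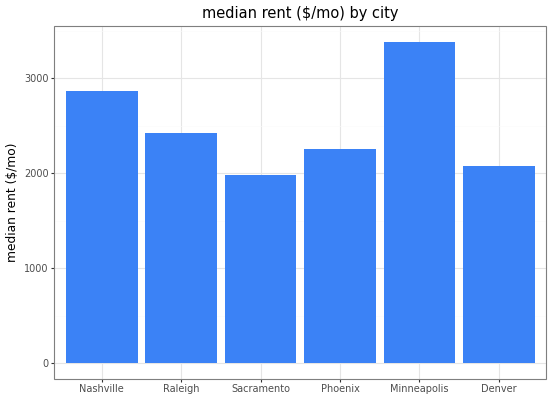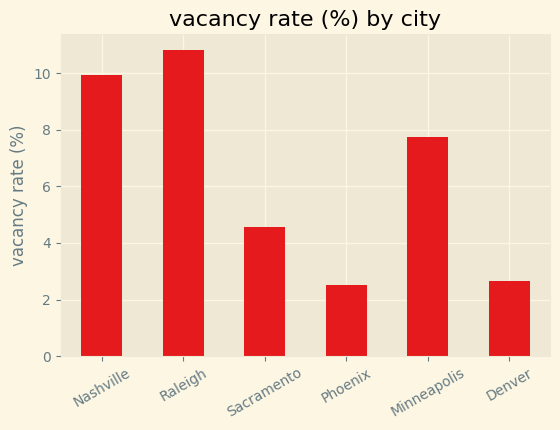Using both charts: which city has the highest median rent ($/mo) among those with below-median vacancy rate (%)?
Phoenix

Chart 2 median vacancy rate (%) ≈ 6; below-median cities: Sacramento, Phoenix, Denver. Among those, Phoenix has the highest median rent ($/mo) (≈ 2500).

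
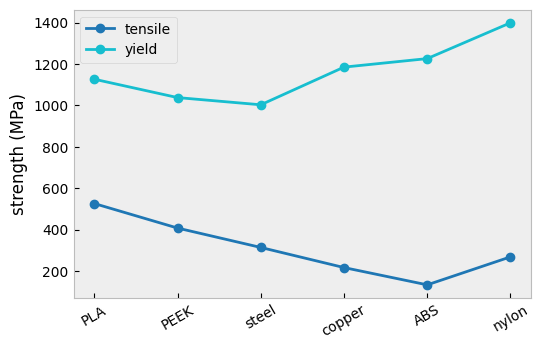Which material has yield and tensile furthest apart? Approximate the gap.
nylon: yield ≈ 1400, tensile ≈ 200 → gap ≈ 1200. Next-largest (ABS) is only ≈ 1000.

nylon, ≈ 1200 MPa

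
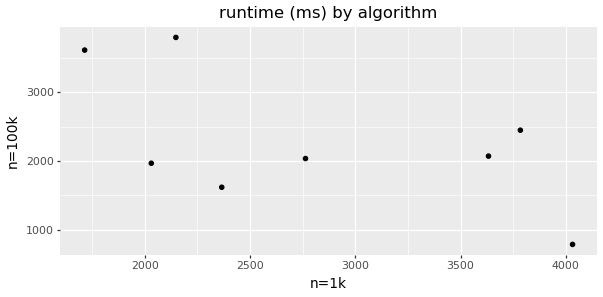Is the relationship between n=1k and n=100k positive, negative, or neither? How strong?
negative, moderate

Points are negatively correlated; moderate (|r| ≈ 0.6).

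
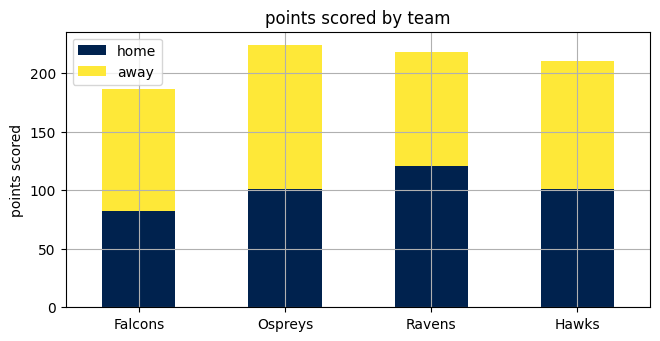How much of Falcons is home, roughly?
≈ 80

home top ≈ 80, bottom ≈ 0; segment ≈ 80.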